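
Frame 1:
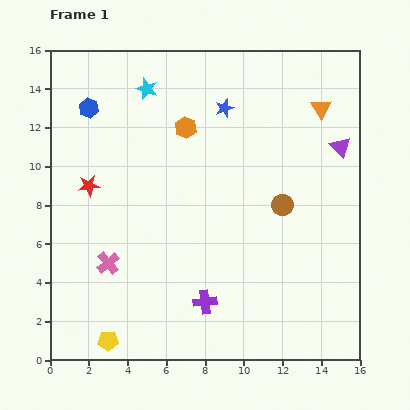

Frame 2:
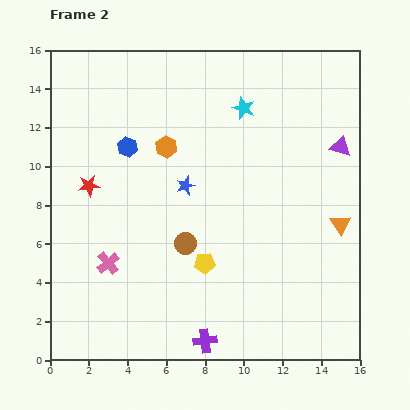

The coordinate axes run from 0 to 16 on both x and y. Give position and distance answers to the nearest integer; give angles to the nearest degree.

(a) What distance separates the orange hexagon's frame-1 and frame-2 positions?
1

The orange hexagon moved from (7, 12) to (6, 11), a distance of √(1² + 1²) ≈ 1.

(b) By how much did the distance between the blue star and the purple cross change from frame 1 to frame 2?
-2

Distance in frame 1: 10. Distance in frame 2: 8.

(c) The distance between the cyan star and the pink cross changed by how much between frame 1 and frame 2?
+2

Distance in frame 1: 9. Distance in frame 2: 11.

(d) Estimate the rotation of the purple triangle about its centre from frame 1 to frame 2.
29° counter-clockwise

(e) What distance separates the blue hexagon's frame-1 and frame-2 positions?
3

The blue hexagon moved from (2, 13) to (4, 11), a distance of √(2² + 2²) ≈ 3.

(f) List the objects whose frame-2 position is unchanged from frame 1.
the red star, the pink cross, the purple triangle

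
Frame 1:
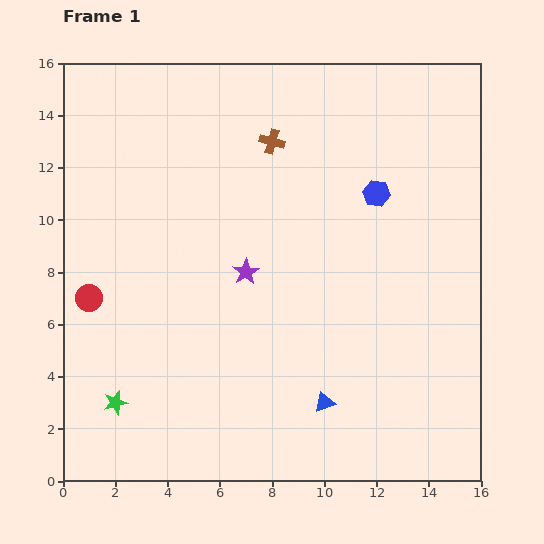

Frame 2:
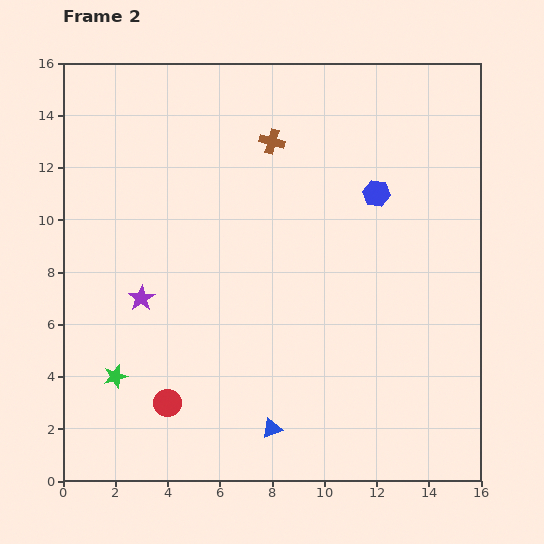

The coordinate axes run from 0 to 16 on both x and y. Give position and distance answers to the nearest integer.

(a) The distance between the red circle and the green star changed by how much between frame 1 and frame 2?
-2

Distance in frame 1: 4. Distance in frame 2: 2.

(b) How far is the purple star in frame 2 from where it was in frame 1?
4

The purple star moved from (7, 8) to (3, 7), a distance of √(4² + 1²) ≈ 4.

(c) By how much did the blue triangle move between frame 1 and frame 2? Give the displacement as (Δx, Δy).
(-2, -1)

The blue triangle was at (10, 3) in frame 1 and (8, 2) in frame 2.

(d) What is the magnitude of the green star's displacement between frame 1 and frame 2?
1

The green star moved from (2, 3) to (2, 4), a distance of √(0² + 1²) ≈ 1.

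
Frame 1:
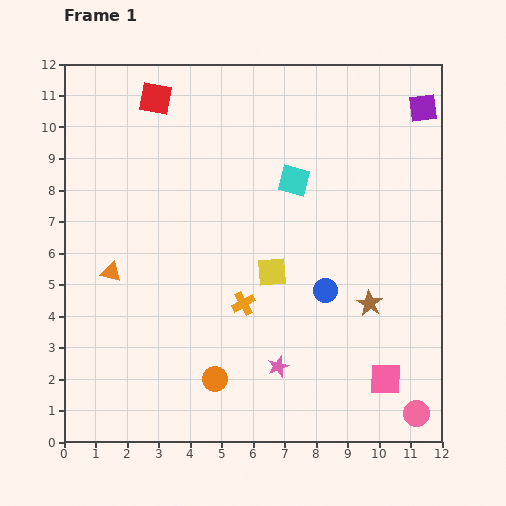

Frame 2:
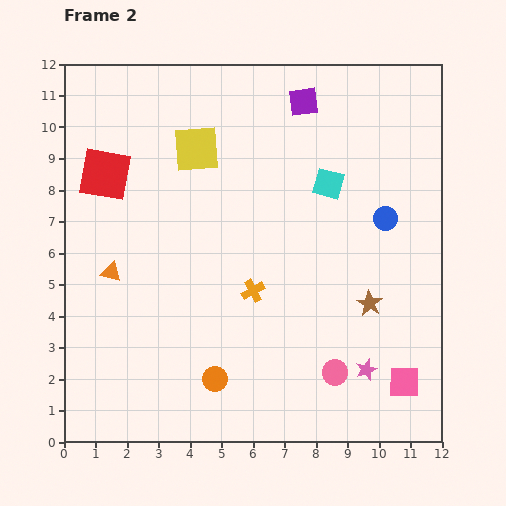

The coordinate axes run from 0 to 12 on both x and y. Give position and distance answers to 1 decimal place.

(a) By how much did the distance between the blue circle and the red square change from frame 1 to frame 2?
+0.9

Distance in frame 1: 8.1. Distance in frame 2: 9.0.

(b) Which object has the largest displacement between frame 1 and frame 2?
the yellow square

(moved 4.6; next 3.8)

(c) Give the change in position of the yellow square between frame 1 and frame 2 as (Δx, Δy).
(-2.4, 3.9)

The yellow square was at (6.6, 5.4) in frame 1 and (4.2, 9.3) in frame 2.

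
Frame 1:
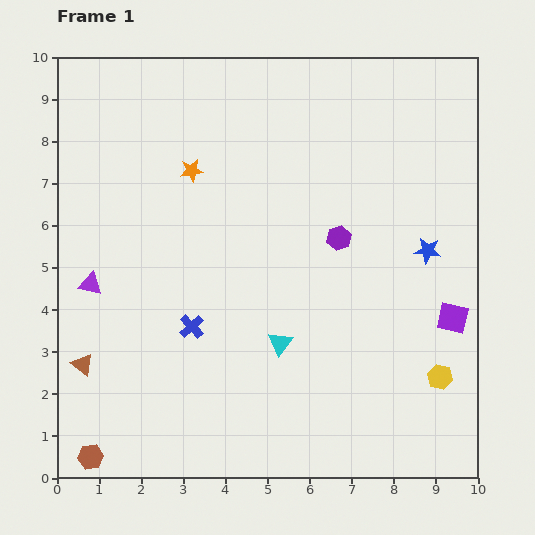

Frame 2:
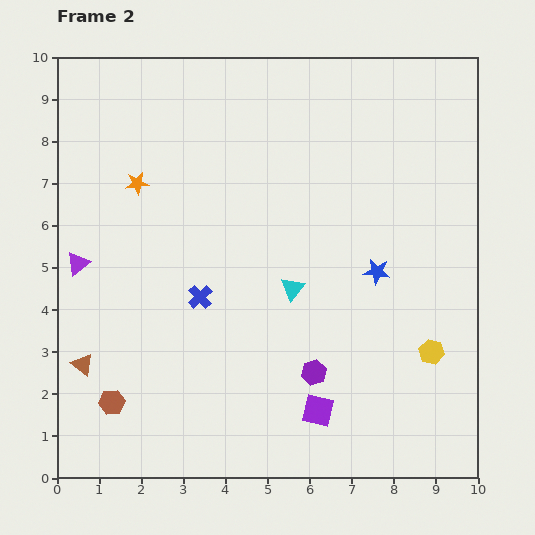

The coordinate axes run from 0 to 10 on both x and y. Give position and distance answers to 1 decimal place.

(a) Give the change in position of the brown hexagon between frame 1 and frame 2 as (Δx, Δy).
(0.5, 1.3)

The brown hexagon was at (0.8, 0.5) in frame 1 and (1.3, 1.8) in frame 2.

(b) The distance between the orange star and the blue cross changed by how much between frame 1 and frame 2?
-0.6

Distance in frame 1: 3.7. Distance in frame 2: 3.1.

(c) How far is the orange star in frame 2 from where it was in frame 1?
1.3

The orange star moved from (3.2, 7.3) to (1.9, 7.0), a distance of √(1.3² + 0.3²) ≈ 1.3.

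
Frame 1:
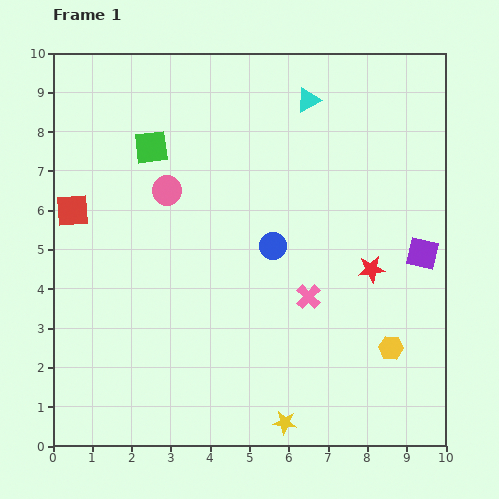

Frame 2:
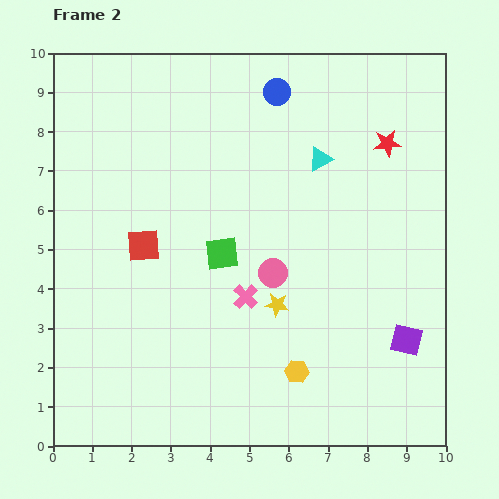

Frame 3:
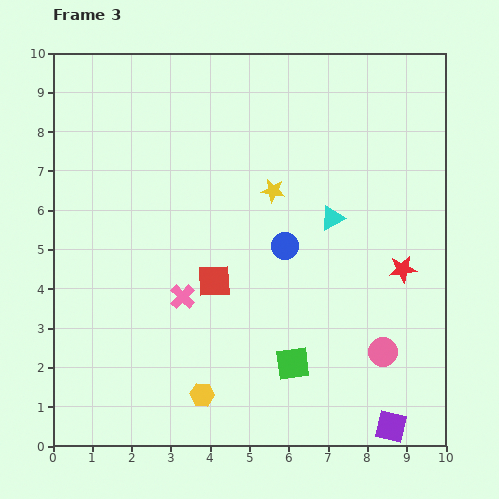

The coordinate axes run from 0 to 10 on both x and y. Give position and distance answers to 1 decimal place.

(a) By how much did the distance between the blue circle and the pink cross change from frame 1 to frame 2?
+3.7

Distance in frame 1: 1.6. Distance in frame 2: 5.3.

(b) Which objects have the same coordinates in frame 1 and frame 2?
none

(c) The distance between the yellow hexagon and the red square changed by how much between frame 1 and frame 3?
-5.9

Distance in frame 1: 8.8. Distance in frame 3: 2.9.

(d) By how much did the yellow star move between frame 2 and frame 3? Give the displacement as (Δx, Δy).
(-0.1, 2.9)

The yellow star was at (5.7, 3.6) in frame 2 and (5.6, 6.5) in frame 3.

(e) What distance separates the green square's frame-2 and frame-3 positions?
3.3

The green square moved from (4.3, 4.9) to (6.1, 2.1), a distance of √(1.8² + 2.8²) ≈ 3.3.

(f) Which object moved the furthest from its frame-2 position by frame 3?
the blue circle

(moved 3.9; next 3.4)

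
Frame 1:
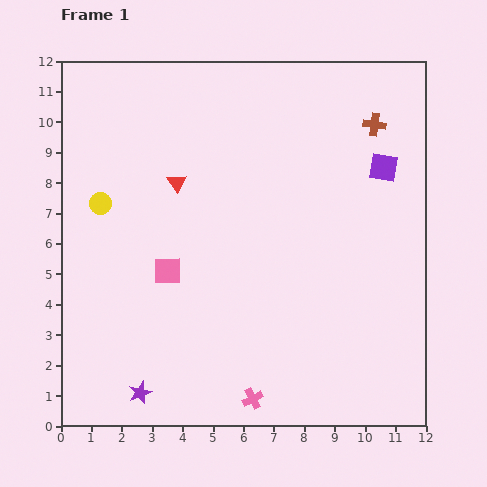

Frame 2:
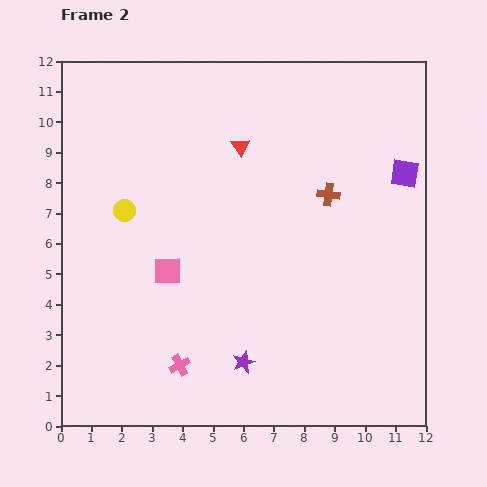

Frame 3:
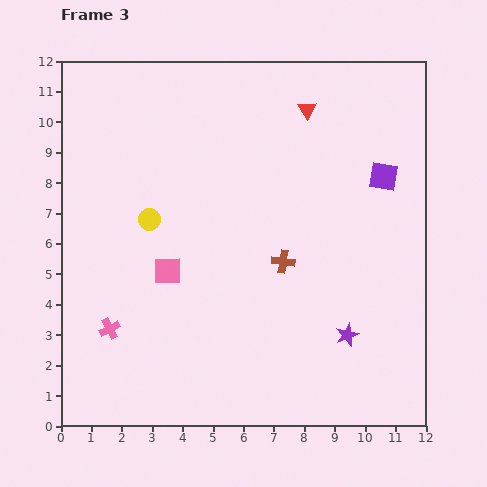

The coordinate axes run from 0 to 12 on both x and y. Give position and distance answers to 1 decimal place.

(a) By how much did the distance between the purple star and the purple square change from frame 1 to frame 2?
-2.7

Distance in frame 1: 10.9. Distance in frame 2: 8.2.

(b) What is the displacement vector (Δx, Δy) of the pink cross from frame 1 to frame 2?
(-2.4, 1.1)

The pink cross was at (6.3, 0.9) in frame 1 and (3.9, 2.0) in frame 2.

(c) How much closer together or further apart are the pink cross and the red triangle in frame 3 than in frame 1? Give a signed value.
+2.2

Distance in frame 1: 7.5. Distance in frame 3: 9.7.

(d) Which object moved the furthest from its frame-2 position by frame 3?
the purple star

(moved 3.5; next 2.7)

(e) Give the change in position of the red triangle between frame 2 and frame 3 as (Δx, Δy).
(2.2, 1.2)

The red triangle was at (5.9, 9.2) in frame 2 and (8.1, 10.4) in frame 3.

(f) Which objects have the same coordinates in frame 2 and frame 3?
the pink square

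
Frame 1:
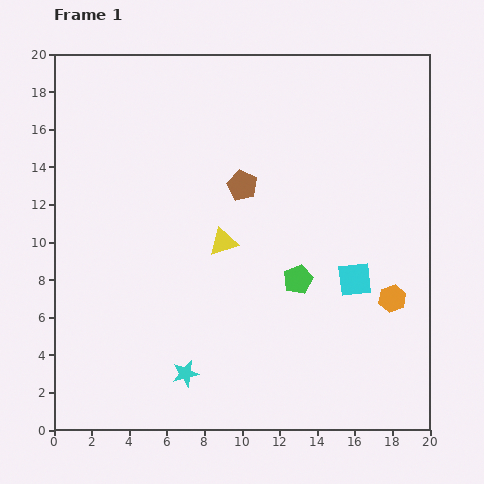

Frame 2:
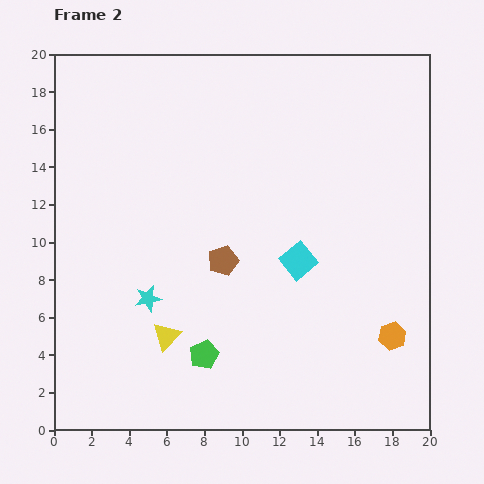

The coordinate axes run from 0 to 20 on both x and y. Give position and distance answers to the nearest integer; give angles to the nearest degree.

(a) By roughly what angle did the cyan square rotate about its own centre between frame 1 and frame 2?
33° counter-clockwise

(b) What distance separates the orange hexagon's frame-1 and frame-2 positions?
2

The orange hexagon moved from (18, 7) to (18, 5), a distance of √(0² + 2²) ≈ 2.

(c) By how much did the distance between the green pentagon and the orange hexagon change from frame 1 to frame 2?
+5

Distance in frame 1: 5. Distance in frame 2: 10.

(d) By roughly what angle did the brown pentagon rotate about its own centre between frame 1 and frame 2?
26° clockwise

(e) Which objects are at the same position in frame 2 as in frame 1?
none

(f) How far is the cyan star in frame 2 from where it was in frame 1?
4

The cyan star moved from (7, 3) to (5, 7), a distance of √(2² + 4²) ≈ 4.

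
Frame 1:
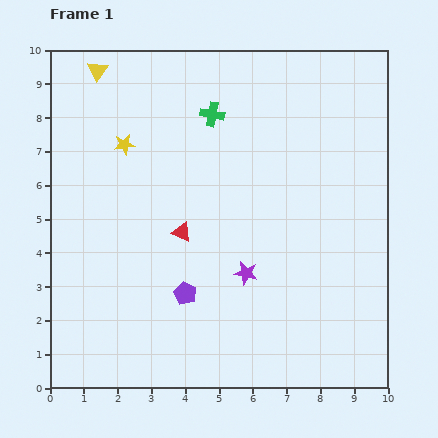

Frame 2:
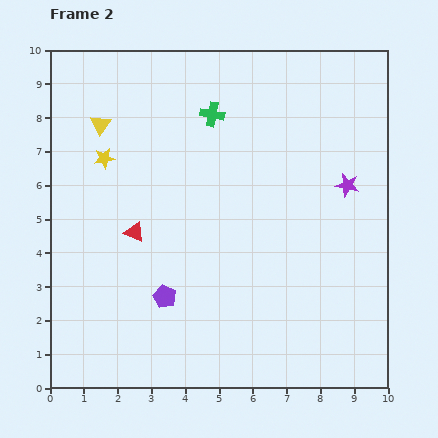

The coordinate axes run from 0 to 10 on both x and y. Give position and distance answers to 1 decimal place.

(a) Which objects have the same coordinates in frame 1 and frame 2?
the green cross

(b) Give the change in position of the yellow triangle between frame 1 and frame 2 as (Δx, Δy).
(0.1, -1.6)

The yellow triangle was at (1.4, 9.4) in frame 1 and (1.5, 7.8) in frame 2.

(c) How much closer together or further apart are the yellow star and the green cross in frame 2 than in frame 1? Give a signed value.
+0.7

Distance in frame 1: 2.8. Distance in frame 2: 3.5.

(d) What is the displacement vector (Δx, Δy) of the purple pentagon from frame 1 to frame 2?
(-0.6, -0.1)

The purple pentagon was at (4.0, 2.8) in frame 1 and (3.4, 2.7) in frame 2.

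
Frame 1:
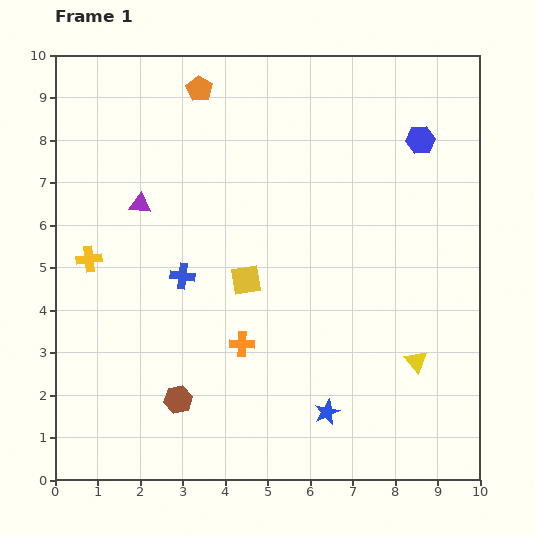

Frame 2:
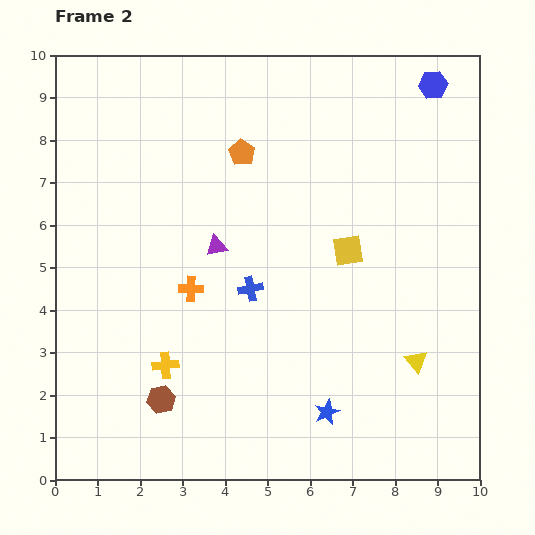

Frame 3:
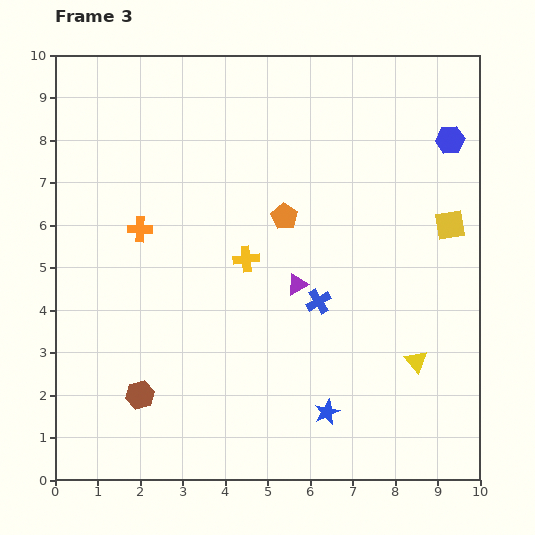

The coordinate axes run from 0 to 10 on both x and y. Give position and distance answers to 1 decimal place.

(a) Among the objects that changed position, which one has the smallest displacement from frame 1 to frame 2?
the brown hexagon

(moved 0.4)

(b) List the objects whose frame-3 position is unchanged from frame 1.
the blue star, the yellow triangle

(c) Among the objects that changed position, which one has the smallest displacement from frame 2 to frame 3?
the brown hexagon

(moved 0.5)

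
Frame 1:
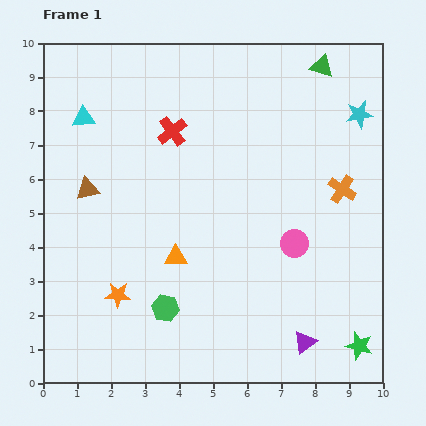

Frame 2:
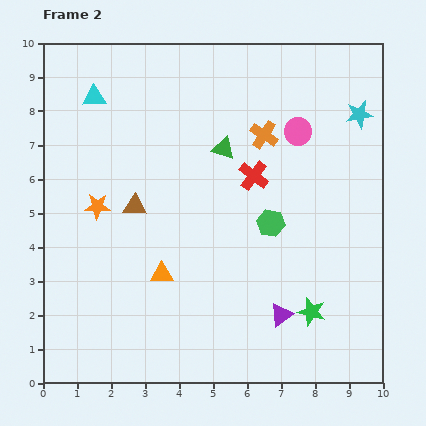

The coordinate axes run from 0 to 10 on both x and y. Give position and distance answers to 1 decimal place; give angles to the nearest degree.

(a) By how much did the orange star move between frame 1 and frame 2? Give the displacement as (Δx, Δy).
(-0.6, 2.6)

The orange star was at (2.2, 2.6) in frame 1 and (1.6, 5.2) in frame 2.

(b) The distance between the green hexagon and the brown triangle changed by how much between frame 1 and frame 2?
-0.2

Distance in frame 1: 4.2. Distance in frame 2: 4.0.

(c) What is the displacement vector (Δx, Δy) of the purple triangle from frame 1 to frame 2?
(-0.7, 0.8)

The purple triangle was at (7.7, 1.2) in frame 1 and (7.0, 2.0) in frame 2.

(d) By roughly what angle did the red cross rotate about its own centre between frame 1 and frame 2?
15° counter-clockwise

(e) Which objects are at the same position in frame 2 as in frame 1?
the cyan star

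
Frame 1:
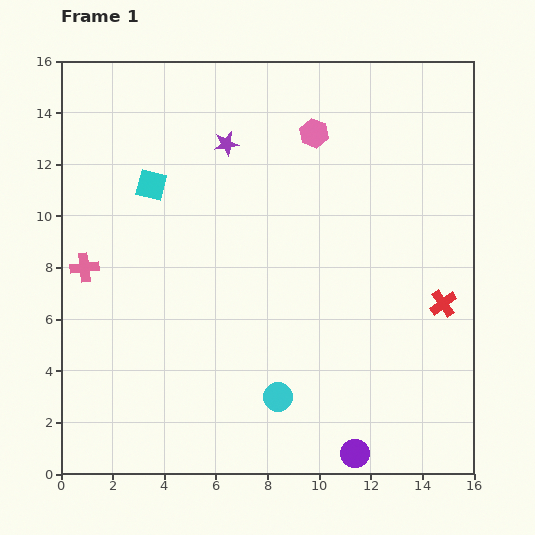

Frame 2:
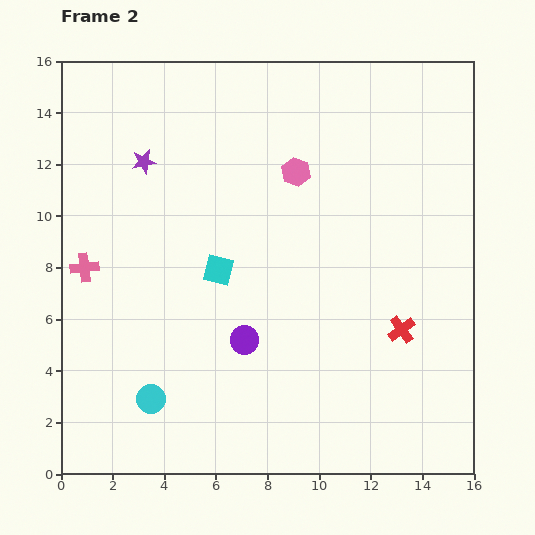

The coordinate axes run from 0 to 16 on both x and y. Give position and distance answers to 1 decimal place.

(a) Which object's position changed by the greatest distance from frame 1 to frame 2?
the purple circle

(moved 6.2; next 4.9)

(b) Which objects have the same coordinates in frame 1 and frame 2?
the pink cross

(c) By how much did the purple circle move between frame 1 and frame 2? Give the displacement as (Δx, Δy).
(-4.3, 4.4)

The purple circle was at (11.4, 0.8) in frame 1 and (7.1, 5.2) in frame 2.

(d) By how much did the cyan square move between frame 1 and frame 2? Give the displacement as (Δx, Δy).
(2.6, -3.3)

The cyan square was at (3.5, 11.2) in frame 1 and (6.1, 7.9) in frame 2.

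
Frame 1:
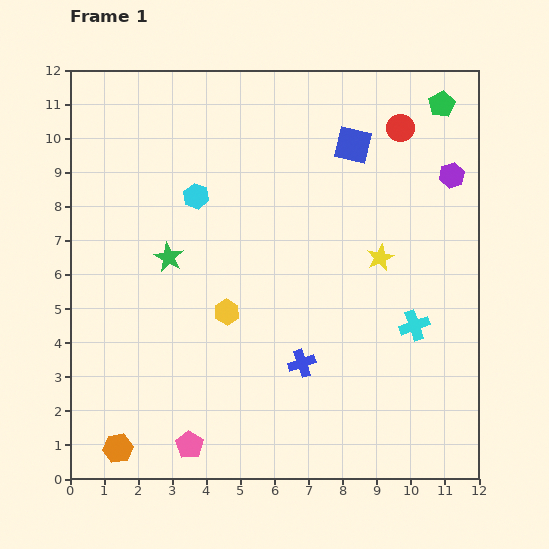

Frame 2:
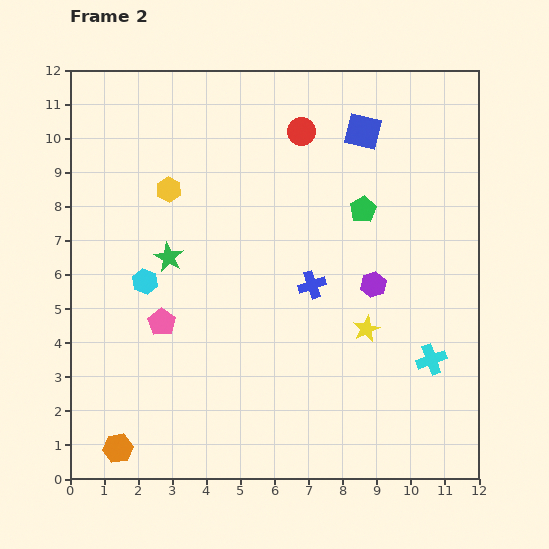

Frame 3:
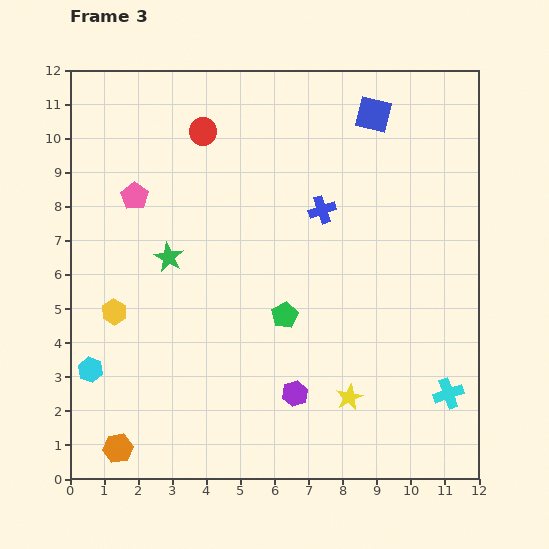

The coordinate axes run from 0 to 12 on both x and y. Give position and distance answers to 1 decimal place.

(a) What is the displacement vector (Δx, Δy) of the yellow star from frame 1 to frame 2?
(-0.4, -2.1)

The yellow star was at (9.1, 6.5) in frame 1 and (8.7, 4.4) in frame 2.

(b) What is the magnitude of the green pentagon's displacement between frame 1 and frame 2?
3.9

The green pentagon moved from (10.9, 11.0) to (8.6, 7.9), a distance of √(2.3² + 3.1²) ≈ 3.9.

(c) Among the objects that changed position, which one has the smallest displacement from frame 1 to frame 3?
the blue square

(moved 1.1)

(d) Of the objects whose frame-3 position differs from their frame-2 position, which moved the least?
the blue square

(moved 0.6)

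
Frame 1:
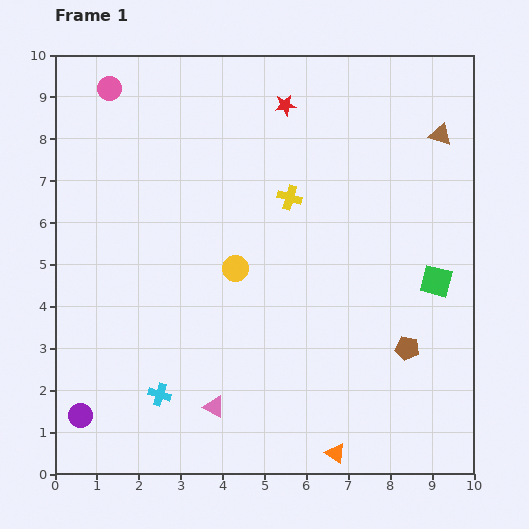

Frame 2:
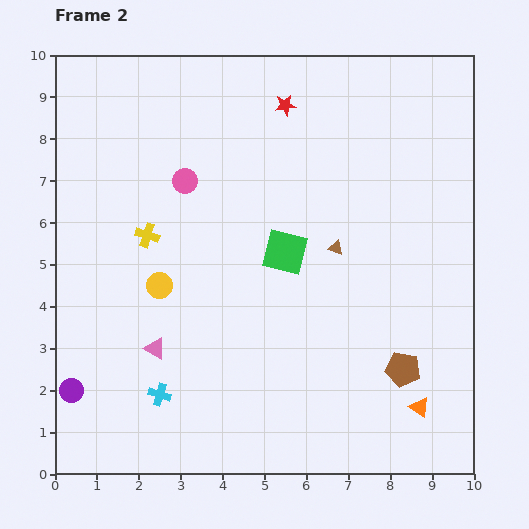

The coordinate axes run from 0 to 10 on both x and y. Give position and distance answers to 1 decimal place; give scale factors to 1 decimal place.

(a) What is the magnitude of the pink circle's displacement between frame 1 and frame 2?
2.8

The pink circle moved from (1.3, 9.2) to (3.1, 7.0), a distance of √(1.8² + 2.2²) ≈ 2.8.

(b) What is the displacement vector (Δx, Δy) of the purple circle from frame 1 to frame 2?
(-0.2, 0.6)

The purple circle was at (0.6, 1.4) in frame 1 and (0.4, 2.0) in frame 2.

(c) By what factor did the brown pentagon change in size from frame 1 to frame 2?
1.5×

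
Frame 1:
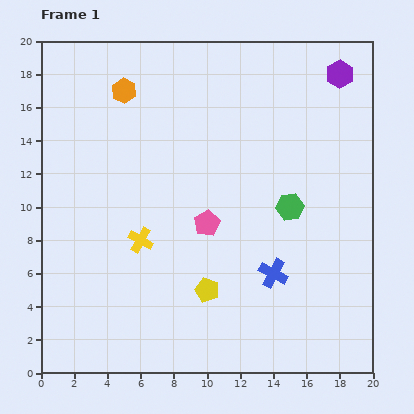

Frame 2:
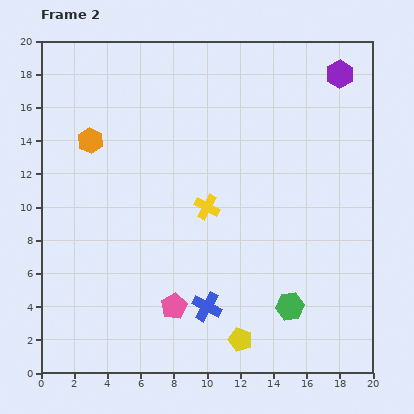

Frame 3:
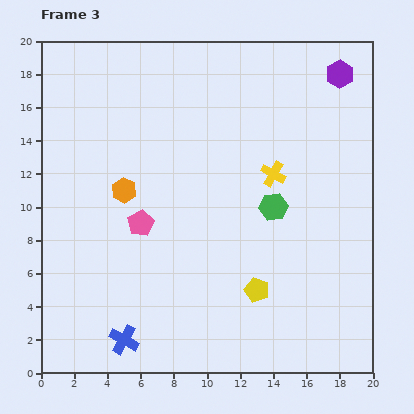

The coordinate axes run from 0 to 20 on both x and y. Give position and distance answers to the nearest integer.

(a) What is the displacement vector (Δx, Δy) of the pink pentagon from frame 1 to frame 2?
(-2, -5)

The pink pentagon was at (10, 9) in frame 1 and (8, 4) in frame 2.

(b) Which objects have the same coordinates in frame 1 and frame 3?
the purple hexagon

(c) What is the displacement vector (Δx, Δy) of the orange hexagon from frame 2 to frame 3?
(2, -3)

The orange hexagon was at (3, 14) in frame 2 and (5, 11) in frame 3.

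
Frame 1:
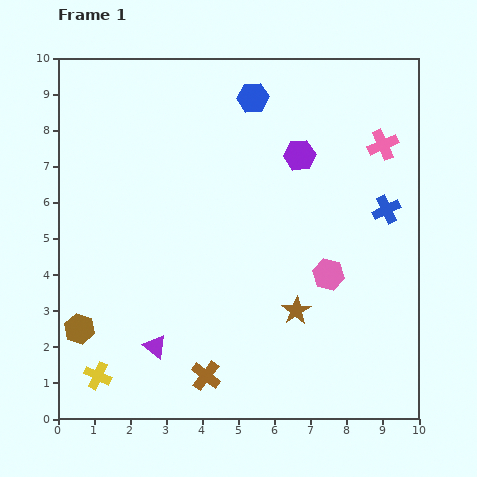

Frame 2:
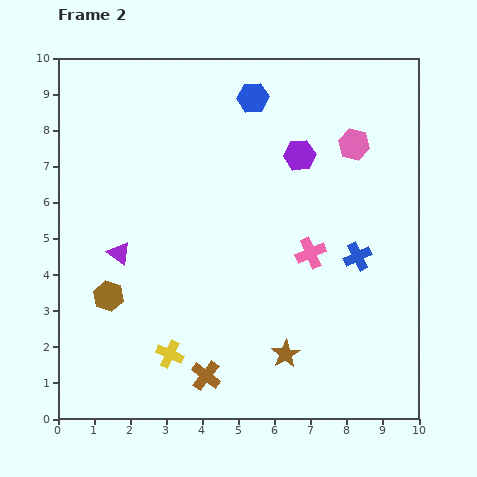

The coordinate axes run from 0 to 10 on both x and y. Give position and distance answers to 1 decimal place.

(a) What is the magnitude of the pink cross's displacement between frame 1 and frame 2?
3.6

The pink cross moved from (9.0, 7.6) to (7.0, 4.6), a distance of √(2.0² + 3.0²) ≈ 3.6.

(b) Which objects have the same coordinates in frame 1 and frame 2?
the purple hexagon, the blue hexagon, the brown cross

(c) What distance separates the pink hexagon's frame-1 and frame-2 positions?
3.7

The pink hexagon moved from (7.5, 4.0) to (8.2, 7.6), a distance of √(0.7² + 3.6²) ≈ 3.7.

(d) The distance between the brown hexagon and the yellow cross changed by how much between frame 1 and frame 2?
+0.9

Distance in frame 1: 1.4. Distance in frame 2: 2.3.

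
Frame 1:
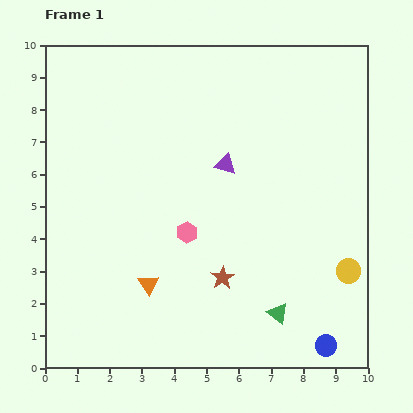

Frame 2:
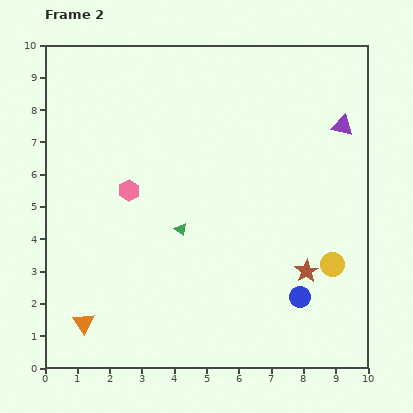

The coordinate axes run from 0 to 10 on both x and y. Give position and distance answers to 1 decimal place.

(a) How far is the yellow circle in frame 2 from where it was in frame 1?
0.5

The yellow circle moved from (9.4, 3.0) to (8.9, 3.2), a distance of √(0.5² + 0.2²) ≈ 0.5.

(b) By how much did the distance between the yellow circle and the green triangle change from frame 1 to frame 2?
+2.2

Distance in frame 1: 2.6. Distance in frame 2: 4.8.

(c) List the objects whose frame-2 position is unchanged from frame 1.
none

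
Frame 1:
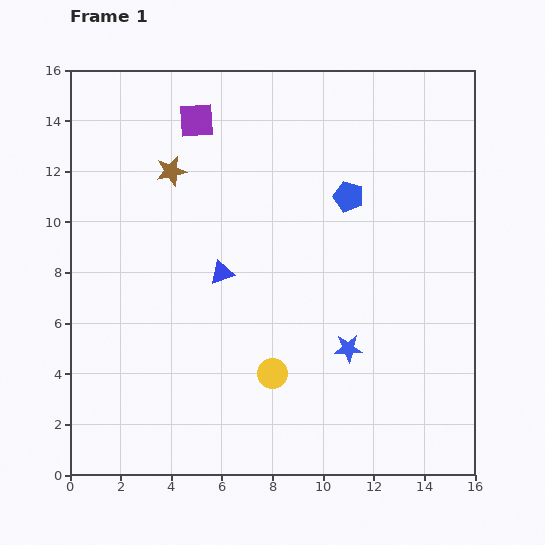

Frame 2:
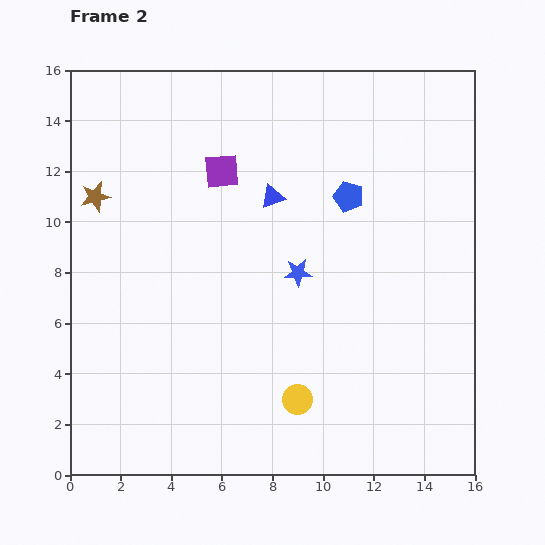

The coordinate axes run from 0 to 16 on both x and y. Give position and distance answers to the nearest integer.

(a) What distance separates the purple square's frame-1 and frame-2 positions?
2

The purple square moved from (5, 14) to (6, 12), a distance of √(1² + 2²) ≈ 2.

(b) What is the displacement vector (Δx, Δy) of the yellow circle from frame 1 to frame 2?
(1, -1)

The yellow circle was at (8, 4) in frame 1 and (9, 3) in frame 2.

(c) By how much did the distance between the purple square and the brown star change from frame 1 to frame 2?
+3

Distance in frame 1: 2. Distance in frame 2: 5.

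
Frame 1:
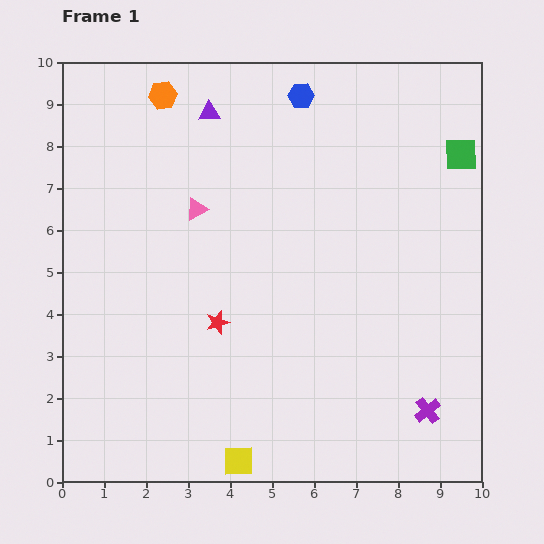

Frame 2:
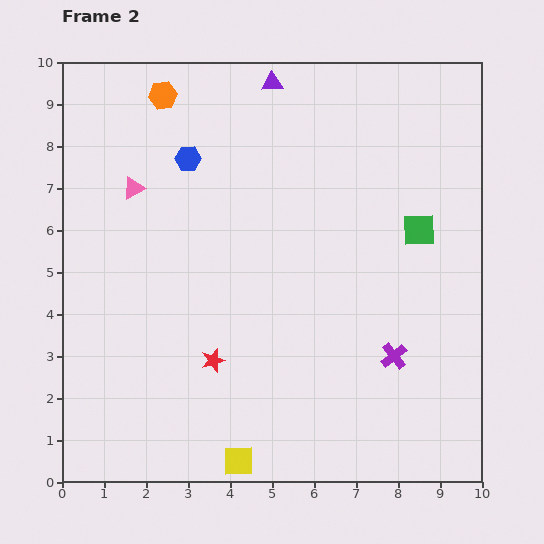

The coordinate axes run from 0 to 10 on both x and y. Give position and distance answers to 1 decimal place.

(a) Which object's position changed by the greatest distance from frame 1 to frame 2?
the blue hexagon

(moved 3.1; next 2.1)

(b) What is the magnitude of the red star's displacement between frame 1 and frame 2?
0.9

The red star moved from (3.7, 3.8) to (3.6, 2.9), a distance of √(0.1² + 0.9²) ≈ 0.9.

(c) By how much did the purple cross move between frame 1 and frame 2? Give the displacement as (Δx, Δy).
(-0.8, 1.3)

The purple cross was at (8.7, 1.7) in frame 1 and (7.9, 3.0) in frame 2.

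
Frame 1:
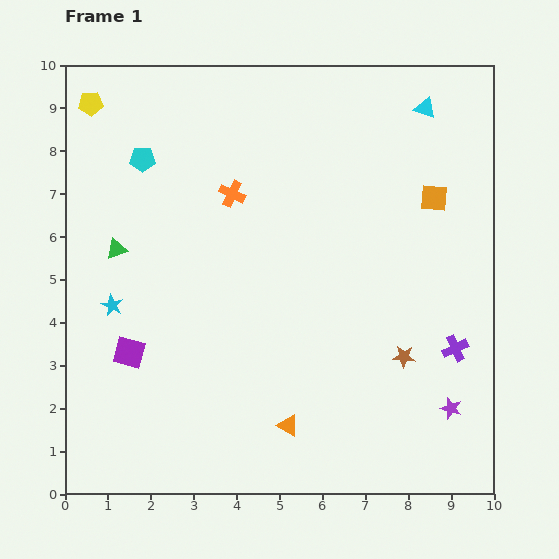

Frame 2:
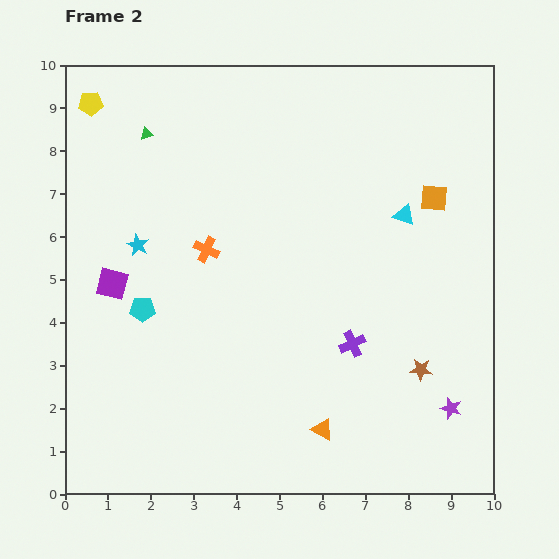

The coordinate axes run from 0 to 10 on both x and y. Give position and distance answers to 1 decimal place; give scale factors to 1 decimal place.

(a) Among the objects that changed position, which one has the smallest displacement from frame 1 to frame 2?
the brown star

(moved 0.5)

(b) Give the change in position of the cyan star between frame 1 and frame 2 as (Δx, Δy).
(0.6, 1.4)

The cyan star was at (1.1, 4.4) in frame 1 and (1.7, 5.8) in frame 2.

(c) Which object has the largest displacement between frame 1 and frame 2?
the cyan pentagon

(moved 3.5; next 2.8)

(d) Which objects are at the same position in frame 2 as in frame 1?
the orange square, the yellow pentagon, the purple star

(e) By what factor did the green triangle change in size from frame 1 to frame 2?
0.6×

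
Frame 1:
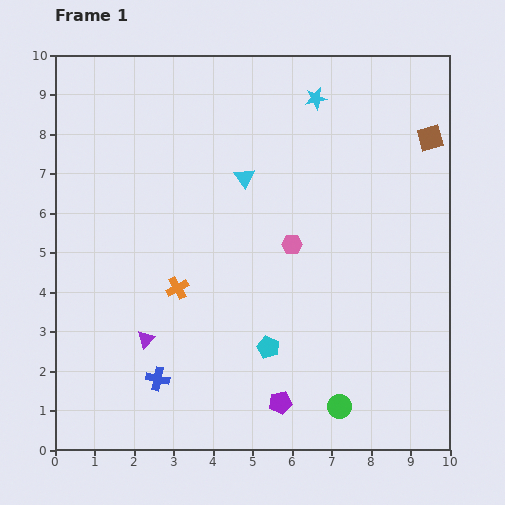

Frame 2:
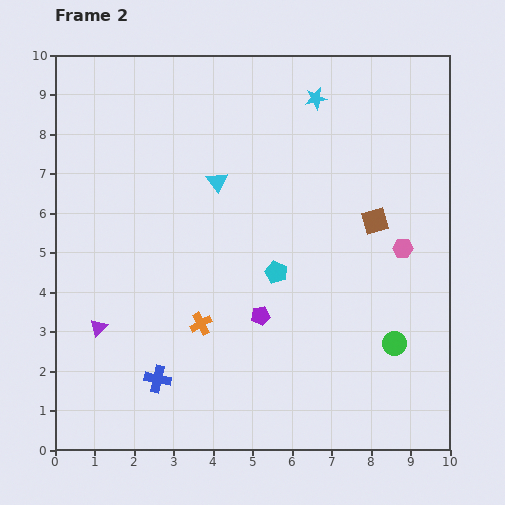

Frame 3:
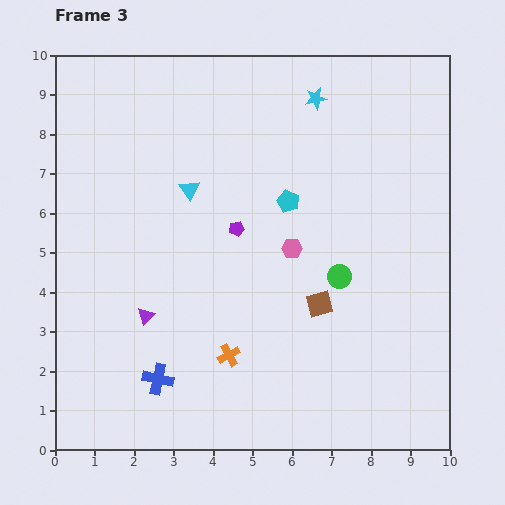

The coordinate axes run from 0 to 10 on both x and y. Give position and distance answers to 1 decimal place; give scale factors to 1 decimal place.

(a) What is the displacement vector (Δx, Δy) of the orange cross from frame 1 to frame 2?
(0.6, -0.9)

The orange cross was at (3.1, 4.1) in frame 1 and (3.7, 3.2) in frame 2.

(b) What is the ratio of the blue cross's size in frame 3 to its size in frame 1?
1.3×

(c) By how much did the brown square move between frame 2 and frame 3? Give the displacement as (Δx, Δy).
(-1.4, -2.1)

The brown square was at (8.1, 5.8) in frame 2 and (6.7, 3.7) in frame 3.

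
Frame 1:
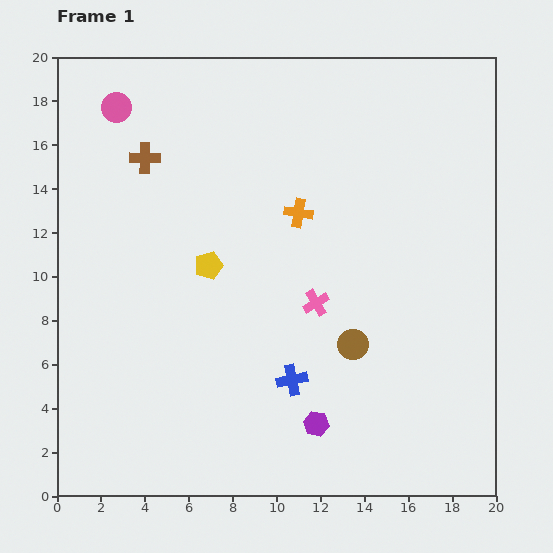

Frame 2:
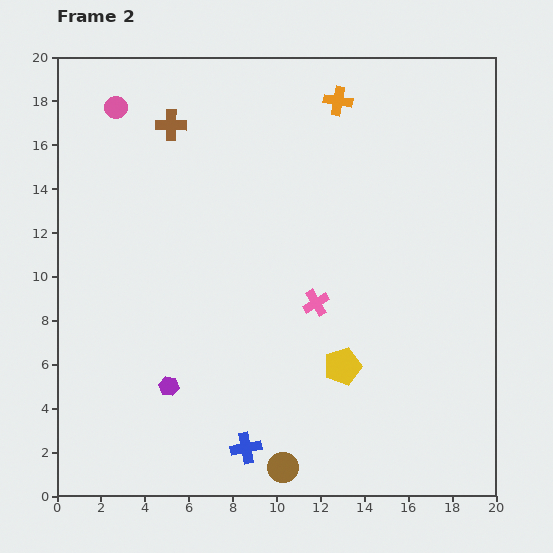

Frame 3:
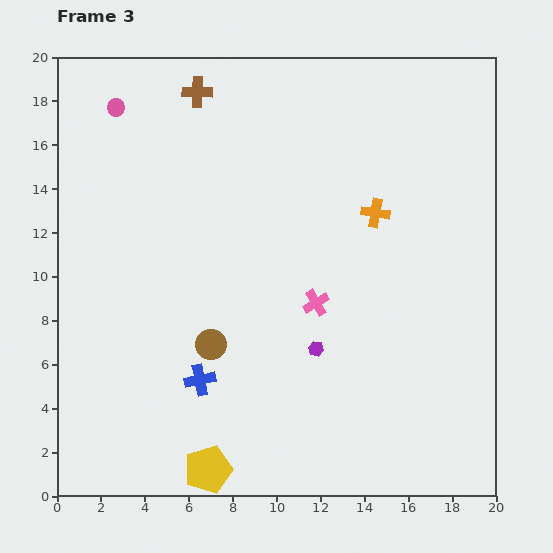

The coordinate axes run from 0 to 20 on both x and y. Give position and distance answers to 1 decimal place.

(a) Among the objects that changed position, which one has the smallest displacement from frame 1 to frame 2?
the brown cross

(moved 1.9)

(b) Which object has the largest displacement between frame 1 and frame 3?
the yellow pentagon

(moved 9.3; next 6.5)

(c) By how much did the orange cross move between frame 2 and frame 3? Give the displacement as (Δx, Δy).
(1.7, -5.1)

The orange cross was at (12.8, 18.0) in frame 2 and (14.5, 12.9) in frame 3.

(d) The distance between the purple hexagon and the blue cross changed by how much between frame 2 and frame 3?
+1.0

Distance in frame 2: 4.5. Distance in frame 3: 5.5.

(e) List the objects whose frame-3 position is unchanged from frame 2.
the pink circle, the pink cross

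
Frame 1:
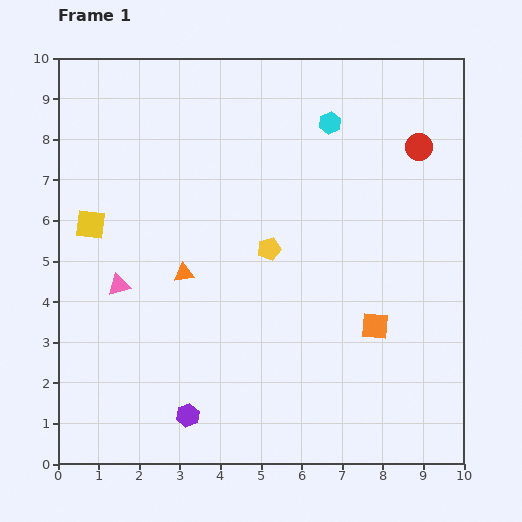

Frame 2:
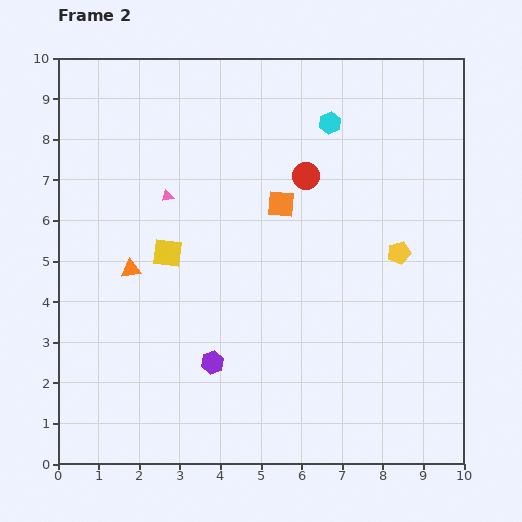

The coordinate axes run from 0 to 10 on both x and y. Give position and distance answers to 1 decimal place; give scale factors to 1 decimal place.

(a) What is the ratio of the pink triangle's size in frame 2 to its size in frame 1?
0.6×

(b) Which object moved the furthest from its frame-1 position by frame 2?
the orange square

(moved 3.8; next 3.2)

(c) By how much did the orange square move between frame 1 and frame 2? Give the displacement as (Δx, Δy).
(-2.3, 3.0)

The orange square was at (7.8, 3.4) in frame 1 and (5.5, 6.4) in frame 2.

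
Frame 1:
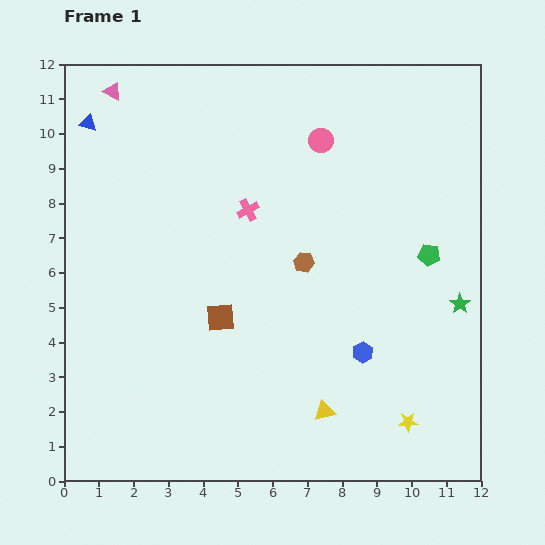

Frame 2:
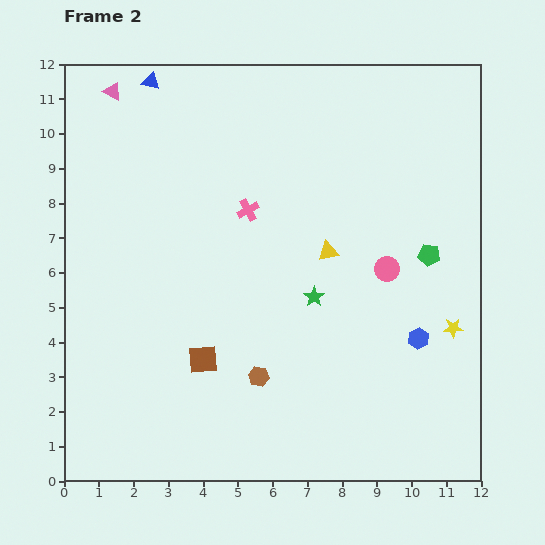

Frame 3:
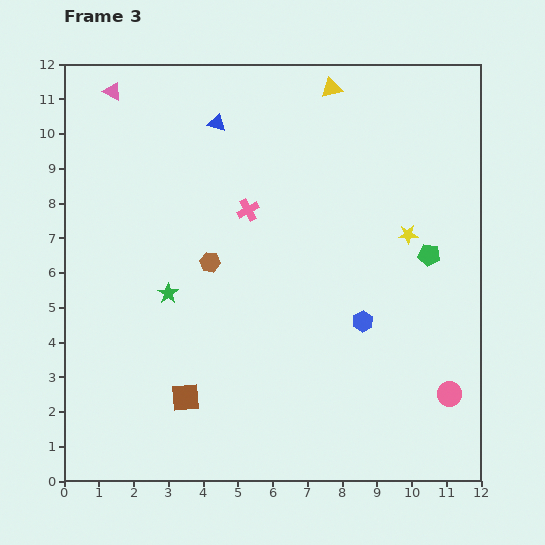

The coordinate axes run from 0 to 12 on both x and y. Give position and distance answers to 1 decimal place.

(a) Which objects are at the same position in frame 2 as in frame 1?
the green pentagon, the pink triangle, the pink cross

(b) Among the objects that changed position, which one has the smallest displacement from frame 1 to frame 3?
the blue hexagon

(moved 0.9)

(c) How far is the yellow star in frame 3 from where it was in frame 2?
3.0

The yellow star moved from (11.2, 4.4) to (9.9, 7.1), a distance of √(1.3² + 2.7²) ≈ 3.0.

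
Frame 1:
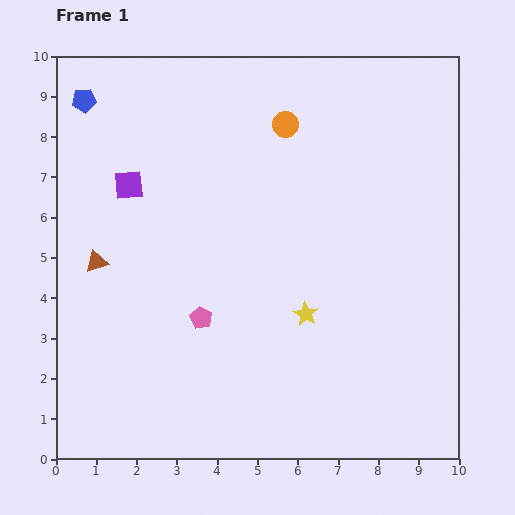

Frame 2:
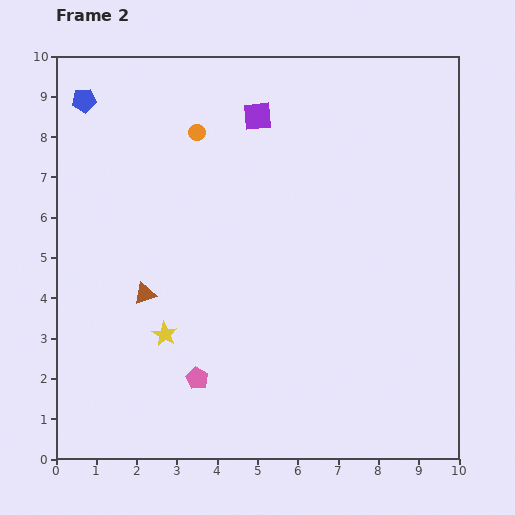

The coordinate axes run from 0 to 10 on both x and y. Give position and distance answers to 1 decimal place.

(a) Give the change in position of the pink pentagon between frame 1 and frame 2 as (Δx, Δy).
(-0.1, -1.5)

The pink pentagon was at (3.6, 3.5) in frame 1 and (3.5, 2.0) in frame 2.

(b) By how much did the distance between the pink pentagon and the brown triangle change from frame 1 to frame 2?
-0.5

Distance in frame 1: 3.0. Distance in frame 2: 2.5.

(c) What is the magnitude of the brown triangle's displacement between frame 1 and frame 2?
1.4

The brown triangle moved from (1.0, 4.9) to (2.2, 4.1), a distance of √(1.2² + 0.8²) ≈ 1.4.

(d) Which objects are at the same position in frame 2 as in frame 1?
the blue pentagon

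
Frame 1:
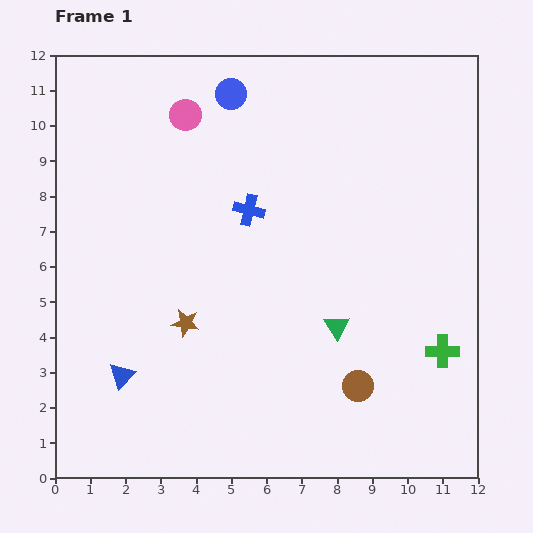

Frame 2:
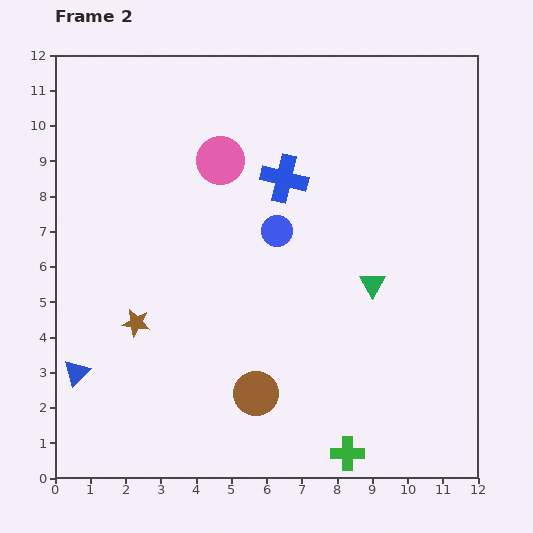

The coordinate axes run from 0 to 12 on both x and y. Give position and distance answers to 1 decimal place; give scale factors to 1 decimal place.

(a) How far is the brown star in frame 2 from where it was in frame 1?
1.4

The brown star moved from (3.7, 4.4) to (2.3, 4.4), a distance of √(1.4² + 0.0²) ≈ 1.4.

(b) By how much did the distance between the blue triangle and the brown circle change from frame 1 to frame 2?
-1.6

Distance in frame 1: 6.7. Distance in frame 2: 5.1.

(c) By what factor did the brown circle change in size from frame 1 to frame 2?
1.4×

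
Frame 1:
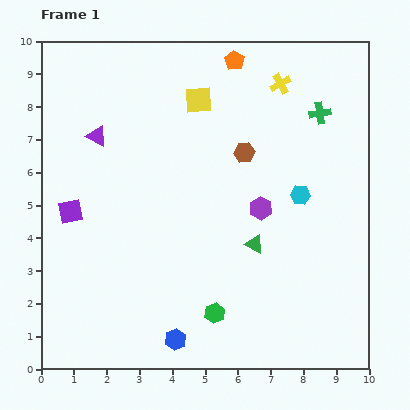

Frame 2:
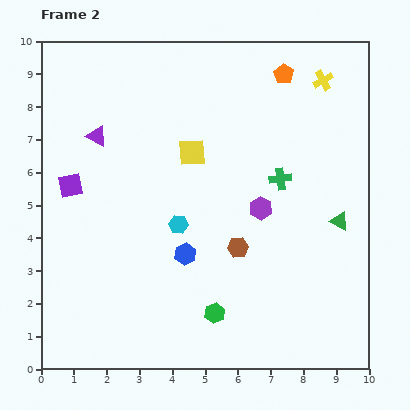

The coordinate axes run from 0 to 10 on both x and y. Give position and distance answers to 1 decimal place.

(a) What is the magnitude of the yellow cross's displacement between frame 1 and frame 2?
1.3

The yellow cross moved from (7.3, 8.7) to (8.6, 8.8), a distance of √(1.3² + 0.1²) ≈ 1.3.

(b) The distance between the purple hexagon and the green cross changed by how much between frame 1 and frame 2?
-2.3

Distance in frame 1: 3.4. Distance in frame 2: 1.1.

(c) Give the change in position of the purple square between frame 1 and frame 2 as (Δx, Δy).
(0.0, 0.8)

The purple square was at (0.9, 4.8) in frame 1 and (0.9, 5.6) in frame 2.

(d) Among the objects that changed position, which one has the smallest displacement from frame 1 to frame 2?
the purple square

(moved 0.8)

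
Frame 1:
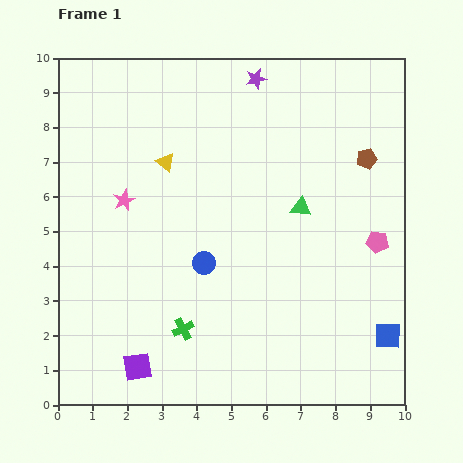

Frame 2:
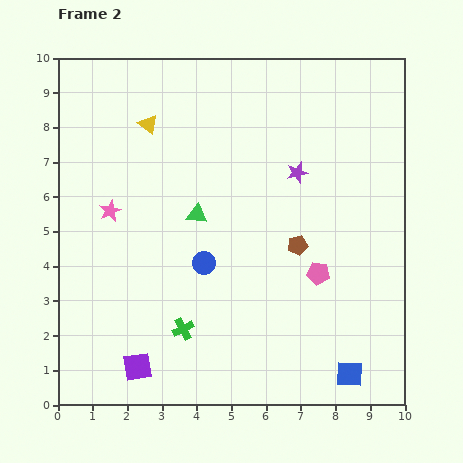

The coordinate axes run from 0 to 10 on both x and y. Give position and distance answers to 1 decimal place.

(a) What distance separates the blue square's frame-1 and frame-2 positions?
1.6

The blue square moved from (9.5, 2.0) to (8.4, 0.9), a distance of √(1.1² + 1.1²) ≈ 1.6.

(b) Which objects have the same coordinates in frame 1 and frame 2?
the purple square, the blue circle, the green cross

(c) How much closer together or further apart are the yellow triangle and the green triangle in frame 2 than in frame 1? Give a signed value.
-1.1

Distance in frame 1: 4.1. Distance in frame 2: 3.0.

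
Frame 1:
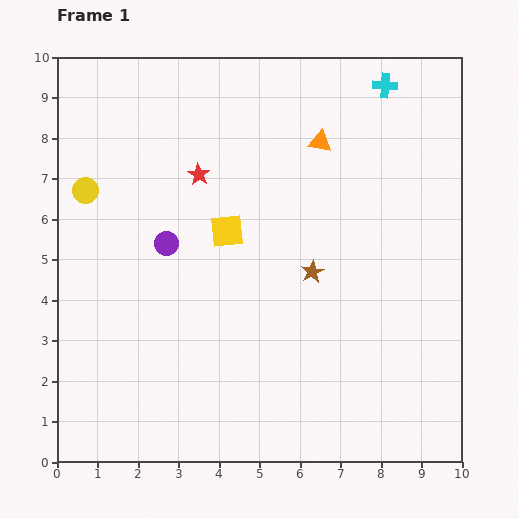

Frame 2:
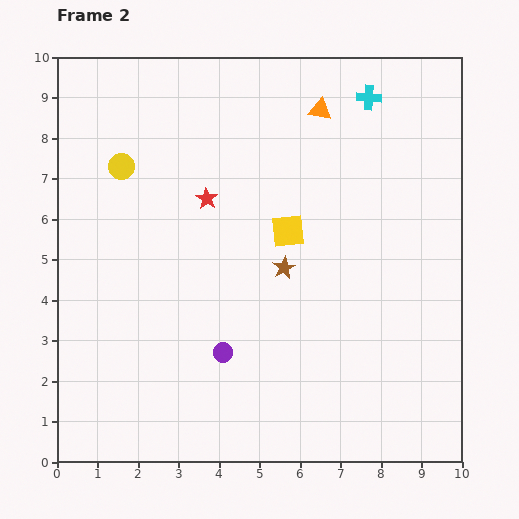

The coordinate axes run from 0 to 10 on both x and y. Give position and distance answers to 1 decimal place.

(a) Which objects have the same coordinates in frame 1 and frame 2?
none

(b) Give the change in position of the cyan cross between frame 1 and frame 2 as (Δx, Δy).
(-0.4, -0.3)

The cyan cross was at (8.1, 9.3) in frame 1 and (7.7, 9.0) in frame 2.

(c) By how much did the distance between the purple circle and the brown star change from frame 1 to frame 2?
-1.1

Distance in frame 1: 3.7. Distance in frame 2: 2.6.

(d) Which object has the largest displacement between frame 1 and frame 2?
the purple circle

(moved 3.0; next 1.5)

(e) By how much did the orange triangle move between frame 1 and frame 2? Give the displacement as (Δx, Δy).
(0.0, 0.8)

The orange triangle was at (6.5, 7.9) in frame 1 and (6.5, 8.7) in frame 2.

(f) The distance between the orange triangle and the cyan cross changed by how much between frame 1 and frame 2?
-0.9

Distance in frame 1: 2.1. Distance in frame 2: 1.2.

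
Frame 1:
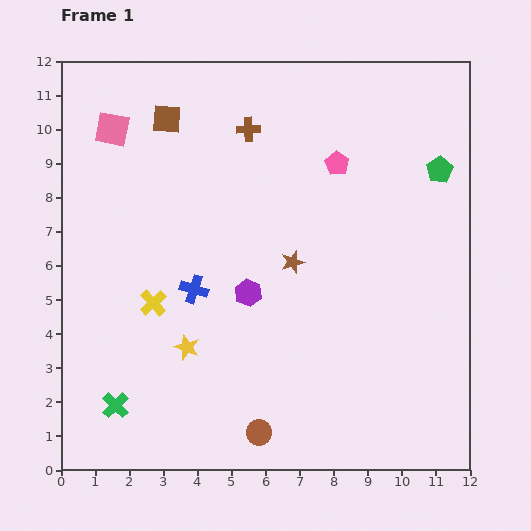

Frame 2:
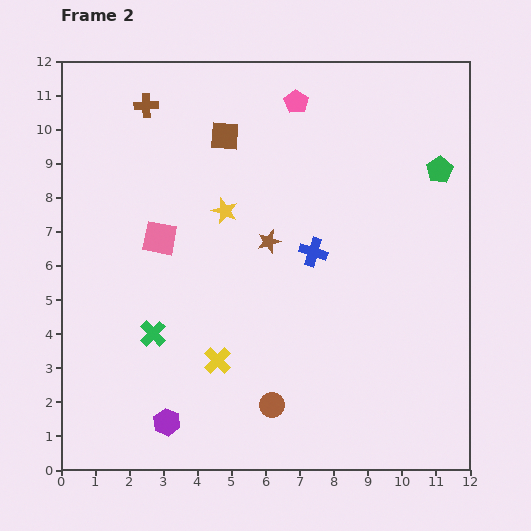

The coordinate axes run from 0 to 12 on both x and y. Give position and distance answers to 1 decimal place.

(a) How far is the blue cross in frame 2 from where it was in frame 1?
3.7

The blue cross moved from (3.9, 5.3) to (7.4, 6.4), a distance of √(3.5² + 1.1²) ≈ 3.7.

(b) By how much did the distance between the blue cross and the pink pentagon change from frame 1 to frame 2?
-1.2

Distance in frame 1: 5.6. Distance in frame 2: 4.4.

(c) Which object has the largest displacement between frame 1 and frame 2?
the purple hexagon

(moved 4.5; next 4.1)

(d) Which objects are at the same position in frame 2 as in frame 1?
the green pentagon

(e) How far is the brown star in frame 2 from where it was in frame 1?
0.9

The brown star moved from (6.8, 6.1) to (6.1, 6.7), a distance of √(0.7² + 0.6²) ≈ 0.9.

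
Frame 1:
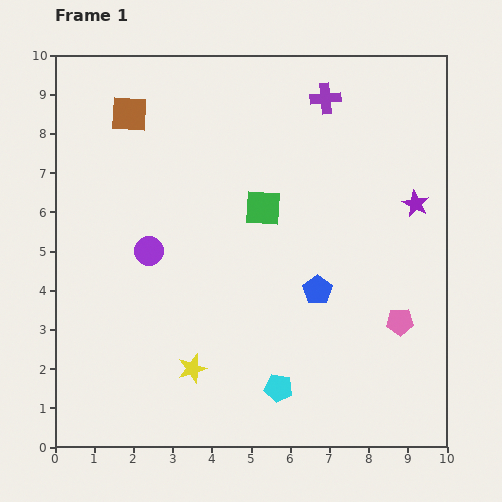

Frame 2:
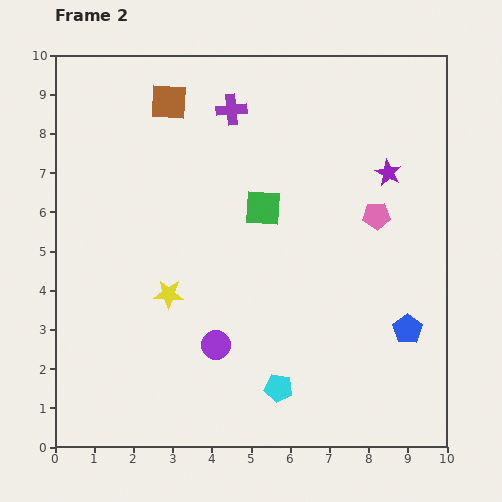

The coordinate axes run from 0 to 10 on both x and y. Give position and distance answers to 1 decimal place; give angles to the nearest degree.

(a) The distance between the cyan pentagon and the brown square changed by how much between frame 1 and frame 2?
-0.2

Distance in frame 1: 8.0. Distance in frame 2: 7.8.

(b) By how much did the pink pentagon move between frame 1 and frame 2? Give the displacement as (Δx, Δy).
(-0.6, 2.7)

The pink pentagon was at (8.8, 3.2) in frame 1 and (8.2, 5.9) in frame 2.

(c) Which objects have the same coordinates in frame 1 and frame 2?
the green square, the cyan pentagon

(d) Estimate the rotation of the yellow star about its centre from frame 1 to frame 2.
20° clockwise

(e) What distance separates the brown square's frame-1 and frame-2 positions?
1.0

The brown square moved from (1.9, 8.5) to (2.9, 8.8), a distance of √(1.0² + 0.3²) ≈ 1.0.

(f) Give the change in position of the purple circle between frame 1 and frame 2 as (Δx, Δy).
(1.7, -2.4)

The purple circle was at (2.4, 5.0) in frame 1 and (4.1, 2.6) in frame 2.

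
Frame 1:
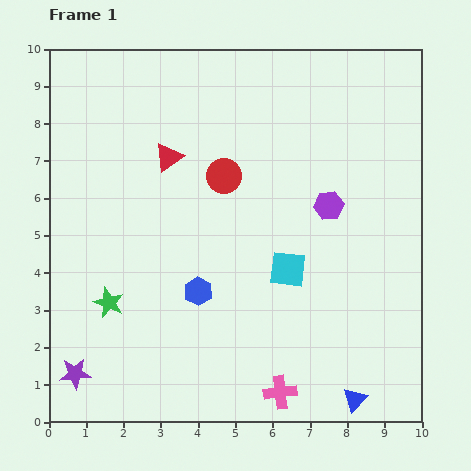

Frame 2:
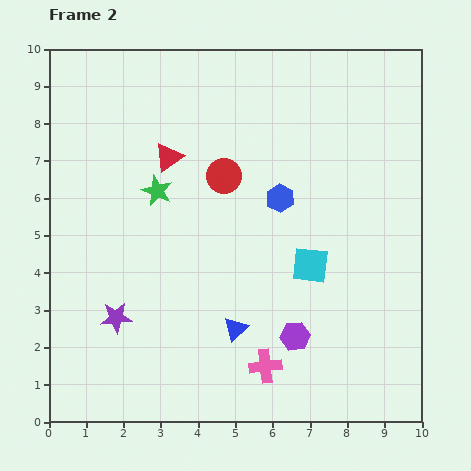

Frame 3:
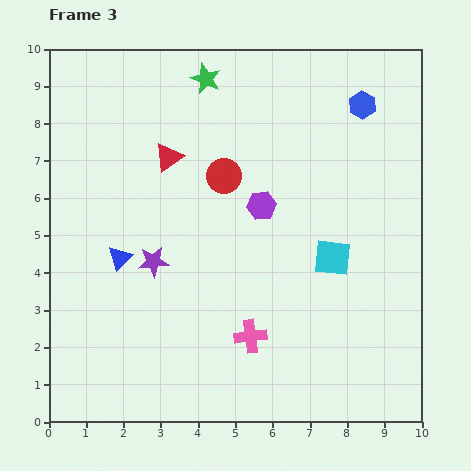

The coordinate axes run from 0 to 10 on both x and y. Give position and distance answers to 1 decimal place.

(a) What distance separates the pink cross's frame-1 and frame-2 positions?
0.8

The pink cross moved from (6.2, 0.8) to (5.8, 1.5), a distance of √(0.4² + 0.7²) ≈ 0.8.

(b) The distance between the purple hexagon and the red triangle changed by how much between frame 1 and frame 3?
-1.7

Distance in frame 1: 4.5. Distance in frame 3: 2.8.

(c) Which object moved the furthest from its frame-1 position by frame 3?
the blue triangle

(moved 7.4; next 6.7)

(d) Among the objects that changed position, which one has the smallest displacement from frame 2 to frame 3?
the cyan square

(moved 0.6)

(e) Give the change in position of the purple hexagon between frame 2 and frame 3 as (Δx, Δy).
(-0.9, 3.5)

The purple hexagon was at (6.6, 2.3) in frame 2 and (5.7, 5.8) in frame 3.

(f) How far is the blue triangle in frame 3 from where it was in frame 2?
3.6

The blue triangle moved from (5.0, 2.5) to (1.9, 4.4), a distance of √(3.1² + 1.9²) ≈ 3.6.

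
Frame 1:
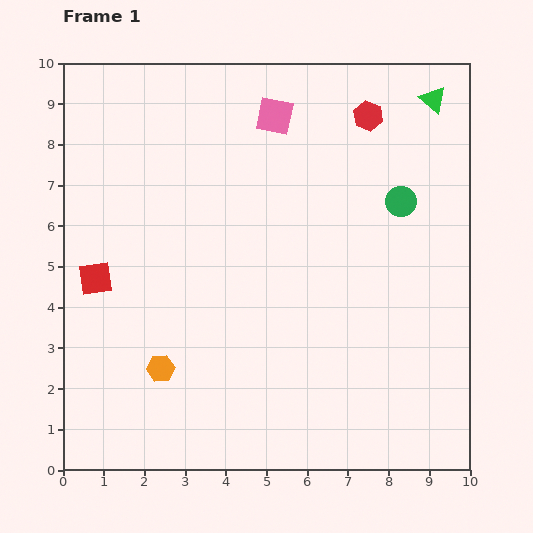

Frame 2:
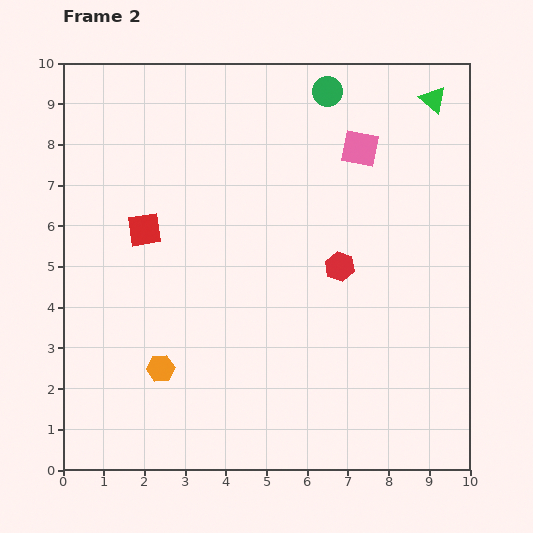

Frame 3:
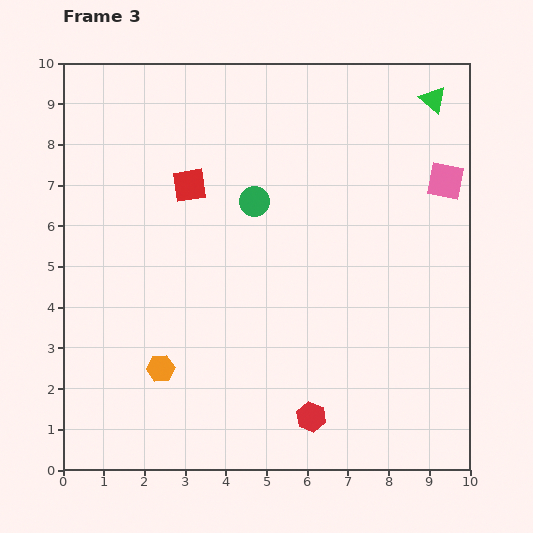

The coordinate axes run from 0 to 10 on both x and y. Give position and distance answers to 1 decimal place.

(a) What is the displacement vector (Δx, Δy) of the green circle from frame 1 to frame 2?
(-1.8, 2.7)

The green circle was at (8.3, 6.6) in frame 1 and (6.5, 9.3) in frame 2.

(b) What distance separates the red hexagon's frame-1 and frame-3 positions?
7.5

The red hexagon moved from (7.5, 8.7) to (6.1, 1.3), a distance of √(1.4² + 7.4²) ≈ 7.5.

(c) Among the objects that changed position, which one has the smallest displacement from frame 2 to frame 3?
the red square

(moved 1.6)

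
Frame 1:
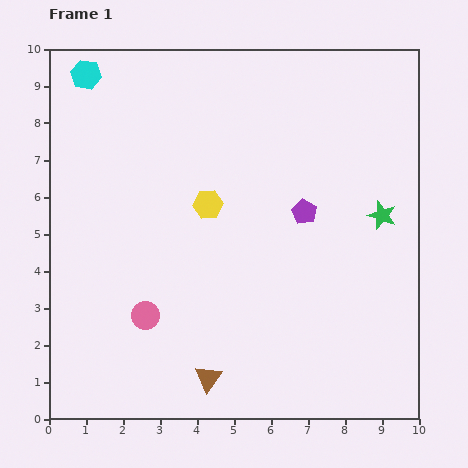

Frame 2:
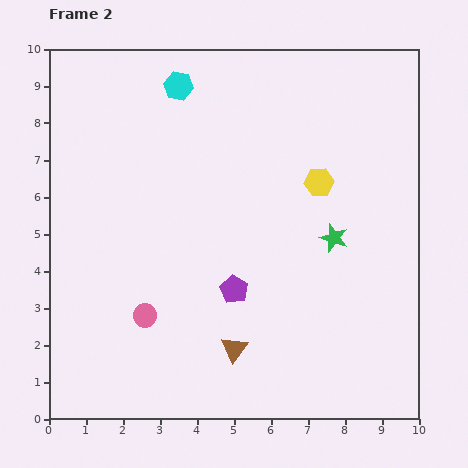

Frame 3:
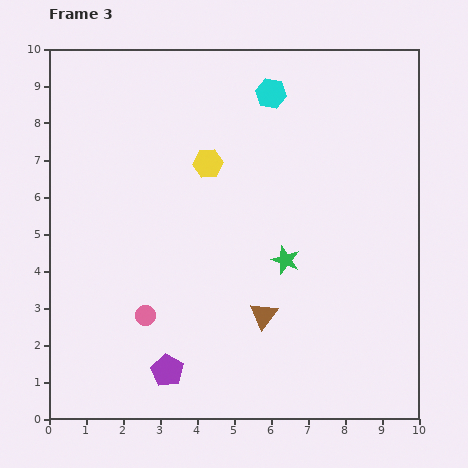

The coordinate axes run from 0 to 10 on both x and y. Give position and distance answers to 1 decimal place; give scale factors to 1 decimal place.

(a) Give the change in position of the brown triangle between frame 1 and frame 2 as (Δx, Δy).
(0.7, 0.8)

The brown triangle was at (4.3, 1.1) in frame 1 and (5.0, 1.9) in frame 2.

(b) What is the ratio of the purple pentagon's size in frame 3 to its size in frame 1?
1.3×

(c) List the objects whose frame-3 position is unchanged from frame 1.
the pink circle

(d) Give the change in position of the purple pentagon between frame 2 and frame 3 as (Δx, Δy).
(-1.8, -2.2)

The purple pentagon was at (5.0, 3.5) in frame 2 and (3.2, 1.3) in frame 3.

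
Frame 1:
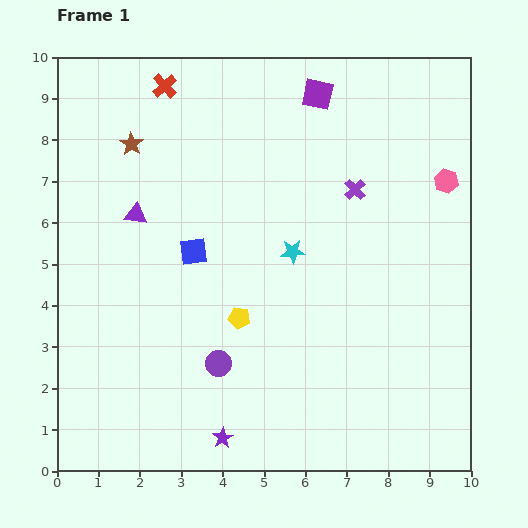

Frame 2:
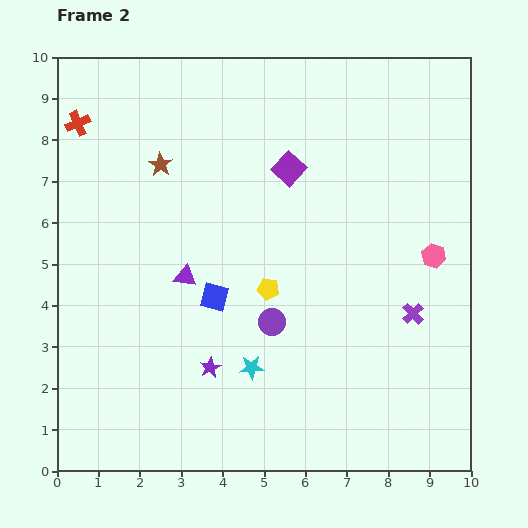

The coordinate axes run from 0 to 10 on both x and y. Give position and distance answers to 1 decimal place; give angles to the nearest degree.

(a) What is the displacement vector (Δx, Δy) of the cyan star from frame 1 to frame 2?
(-1.0, -2.8)

The cyan star was at (5.7, 5.3) in frame 1 and (4.7, 2.5) in frame 2.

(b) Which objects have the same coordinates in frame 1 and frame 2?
none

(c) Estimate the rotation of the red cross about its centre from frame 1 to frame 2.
18° clockwise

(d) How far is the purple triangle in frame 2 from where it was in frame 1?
1.9

The purple triangle moved from (1.9, 6.2) to (3.1, 4.7), a distance of √(1.2² + 1.5²) ≈ 1.9.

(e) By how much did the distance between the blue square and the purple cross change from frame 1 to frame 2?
+0.6

Distance in frame 1: 4.2. Distance in frame 2: 4.8.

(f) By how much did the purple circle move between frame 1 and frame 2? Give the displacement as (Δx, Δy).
(1.3, 1.0)

The purple circle was at (3.9, 2.6) in frame 1 and (5.2, 3.6) in frame 2.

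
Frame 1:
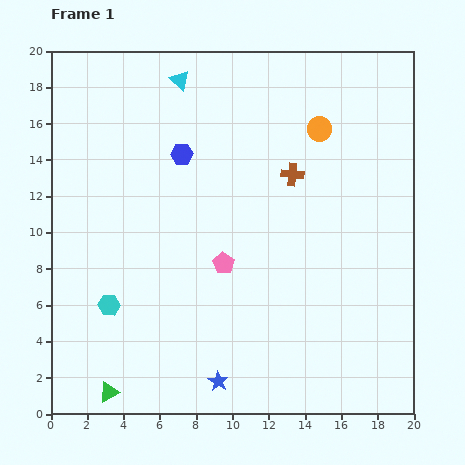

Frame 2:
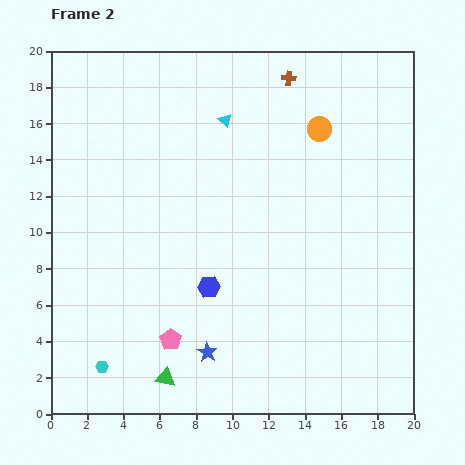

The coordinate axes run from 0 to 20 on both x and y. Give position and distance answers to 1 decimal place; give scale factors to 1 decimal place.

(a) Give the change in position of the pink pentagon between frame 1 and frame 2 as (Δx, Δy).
(-2.9, -4.2)

The pink pentagon was at (9.5, 8.3) in frame 1 and (6.6, 4.1) in frame 2.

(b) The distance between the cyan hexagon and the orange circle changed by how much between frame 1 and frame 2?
+2.7

Distance in frame 1: 15.1. Distance in frame 2: 17.8.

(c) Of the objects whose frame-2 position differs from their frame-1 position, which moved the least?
the blue star

(moved 1.7)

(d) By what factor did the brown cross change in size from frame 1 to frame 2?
0.6×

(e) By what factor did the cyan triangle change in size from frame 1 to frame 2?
0.7×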